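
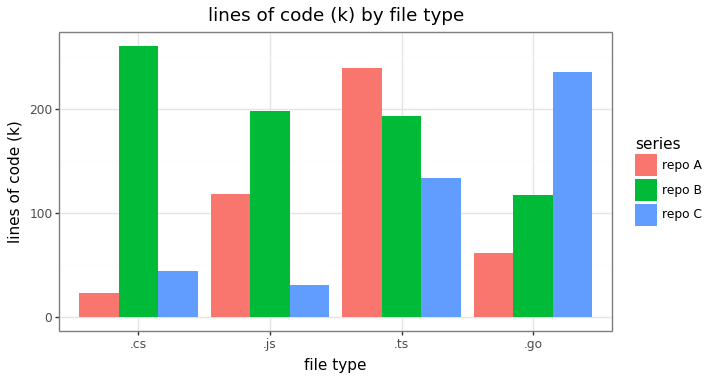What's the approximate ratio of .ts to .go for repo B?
.ts ≈ 200, .go ≈ 125; 200/125 ≈ 1.6.

≈ 1.6×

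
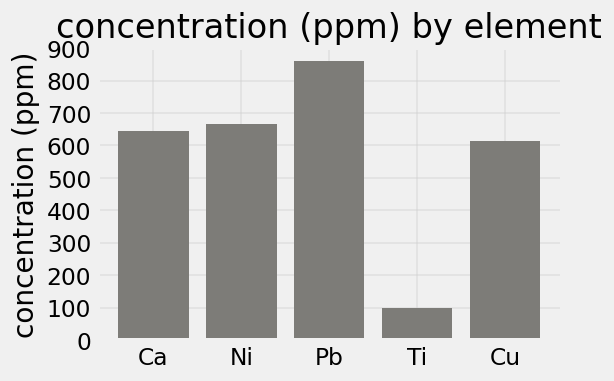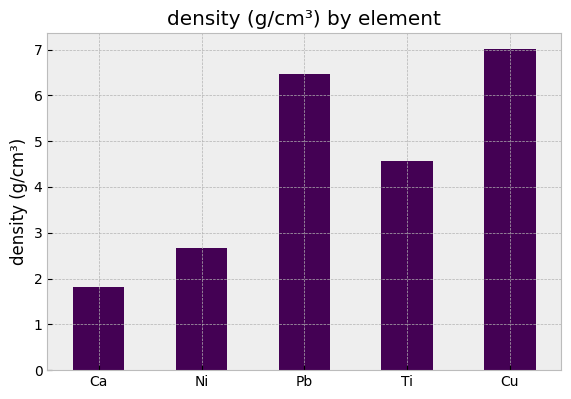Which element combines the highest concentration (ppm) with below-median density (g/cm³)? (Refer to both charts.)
Ni

Chart 2 median density (g/cm³) ≈ 5; below-median elements: Ca, Ni. Among those, Ni has the highest concentration (ppm) (≈ 700).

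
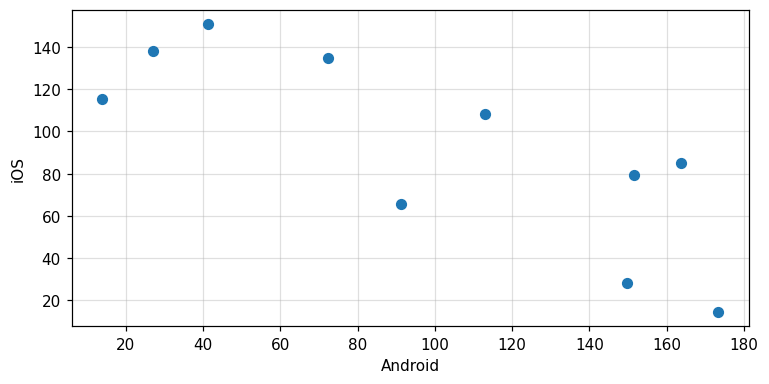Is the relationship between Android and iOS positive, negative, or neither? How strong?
negative, strong

Points are negatively correlated; strong (|r| ≈ 0.8).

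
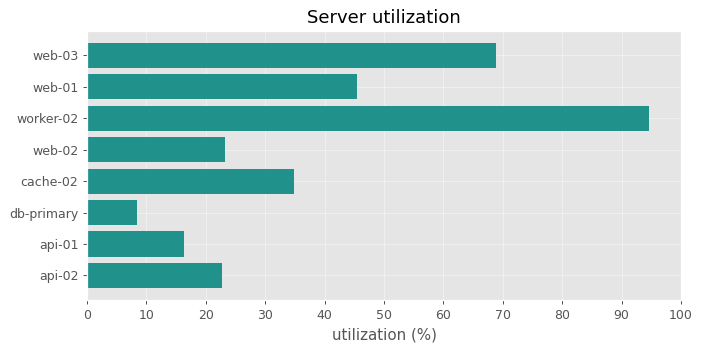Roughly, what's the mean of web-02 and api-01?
≈ 20

(20 + 20) / 2 ≈ 20.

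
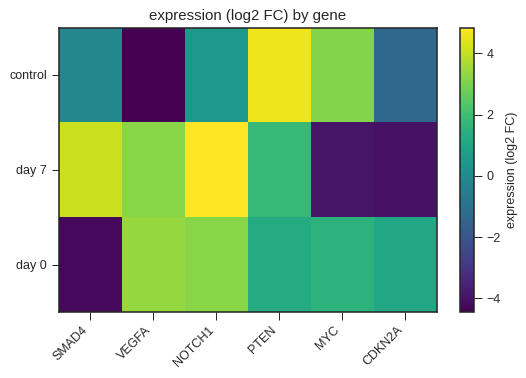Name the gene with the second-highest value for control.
MYC

Top 3 for control: PTEN ≈ 5, MYC ≈ 3, NOTCH1 ≈ 1.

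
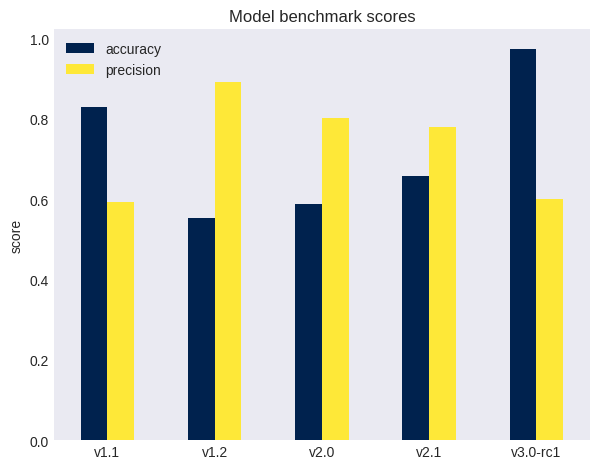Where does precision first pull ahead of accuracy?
v1.2

v1.1: precision ≈ 0.6 vs accuracy ≈ 0.8 (not yet); v1.2: precision ≈ 0.9 vs accuracy ≈ 0.6 (first crossover).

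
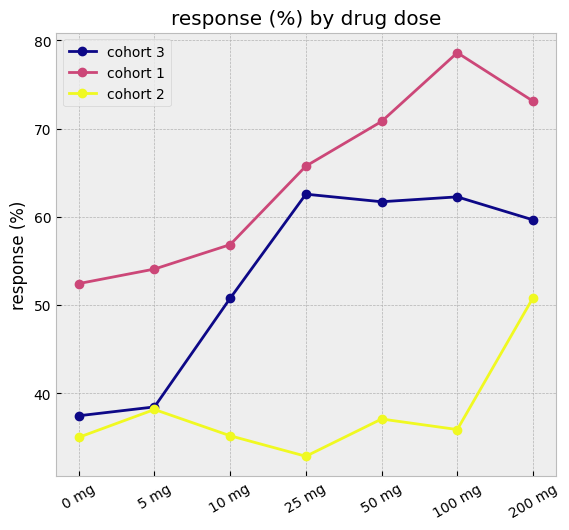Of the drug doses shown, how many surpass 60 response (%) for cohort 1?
Above 60: 25 mg, 50 mg, 100 mg, 200 mg.

4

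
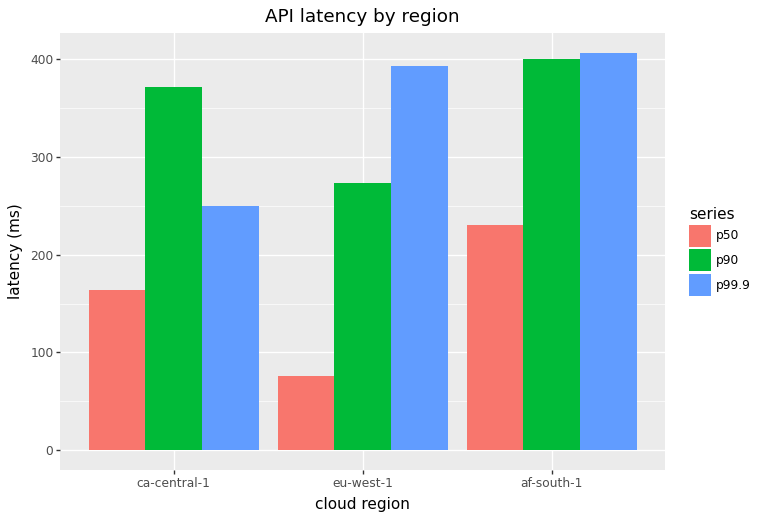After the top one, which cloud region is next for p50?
ca-central-1

Top 3 for p50: af-south-1 ≈ 250, ca-central-1 ≈ 150, eu-west-1 ≈ 100.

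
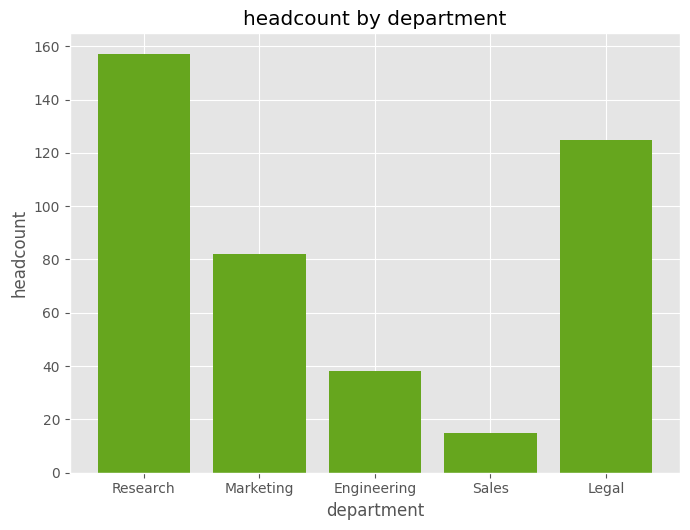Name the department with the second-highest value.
Legal

Top 3: Research ≈ 160, Legal ≈ 120, Marketing ≈ 80.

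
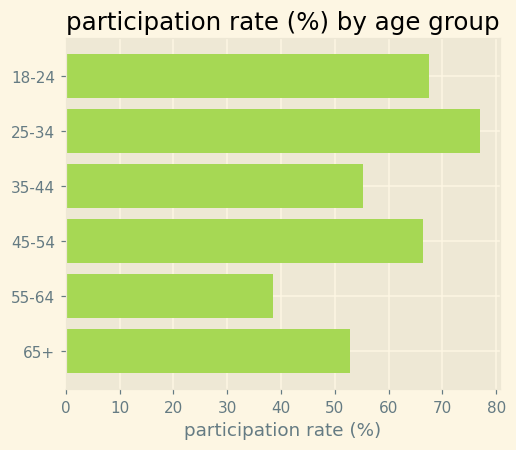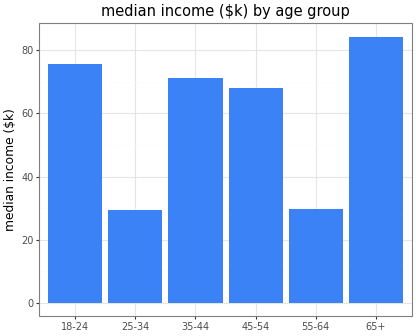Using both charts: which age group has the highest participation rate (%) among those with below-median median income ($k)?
25-34

Chart 2 median median income ($k) ≈ 70; below-median age groups: 25-34, 45-54, 55-64. Among those, 25-34 has the highest participation rate (%) (≈ 80).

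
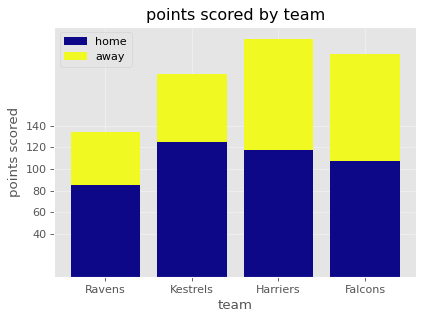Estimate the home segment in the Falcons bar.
≈ 100

home top ≈ 100, bottom ≈ 0; segment ≈ 100.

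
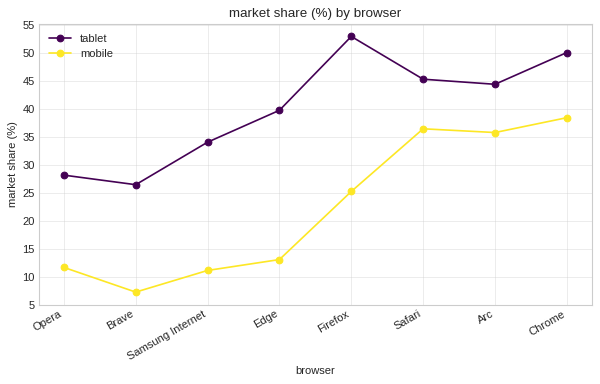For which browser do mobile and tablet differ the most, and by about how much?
Firefox, ≈ 30 %

Firefox: mobile ≈ 25, tablet ≈ 55 → gap ≈ 30. Next-largest (Edge) is only ≈ 25.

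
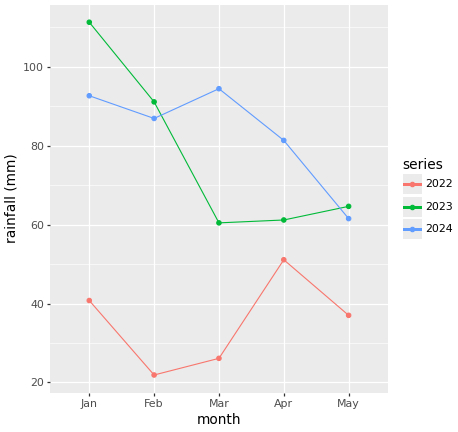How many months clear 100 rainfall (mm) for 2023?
Above 100: Jan.

1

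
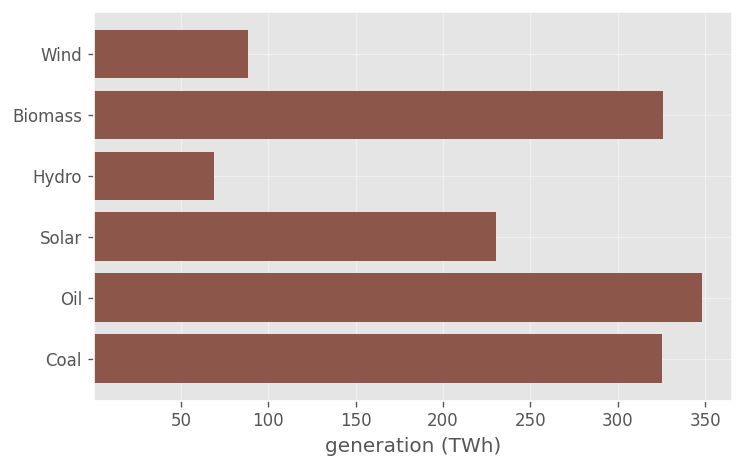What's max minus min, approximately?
≈ 300

Max Oil ≈ 350, min Hydro ≈ 50; range ≈ 300.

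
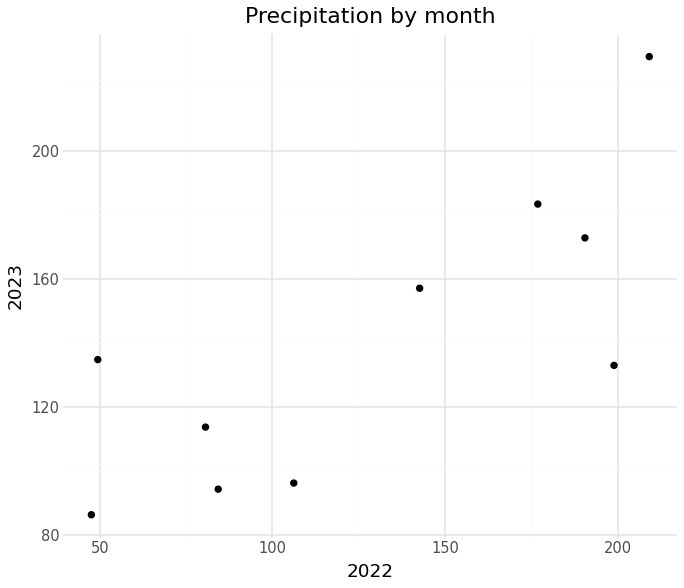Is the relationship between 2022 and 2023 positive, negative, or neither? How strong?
Points are positively correlated; strong (|r| ≈ 0.8).

positive, strong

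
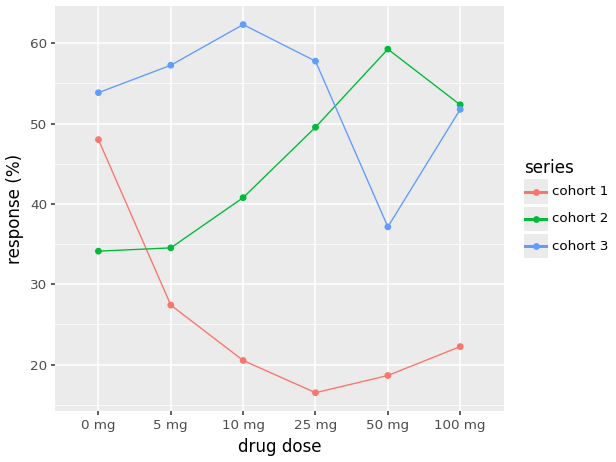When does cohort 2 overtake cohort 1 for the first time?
0 mg: cohort 2 ≈ 35 vs cohort 1 ≈ 50 (not yet); 5 mg: cohort 2 ≈ 35 vs cohort 1 ≈ 25 (first crossover).

5 mg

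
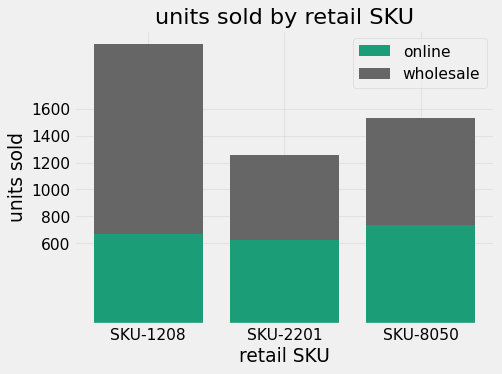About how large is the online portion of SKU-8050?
≈ 800

online top ≈ 800, bottom ≈ 0; segment ≈ 800.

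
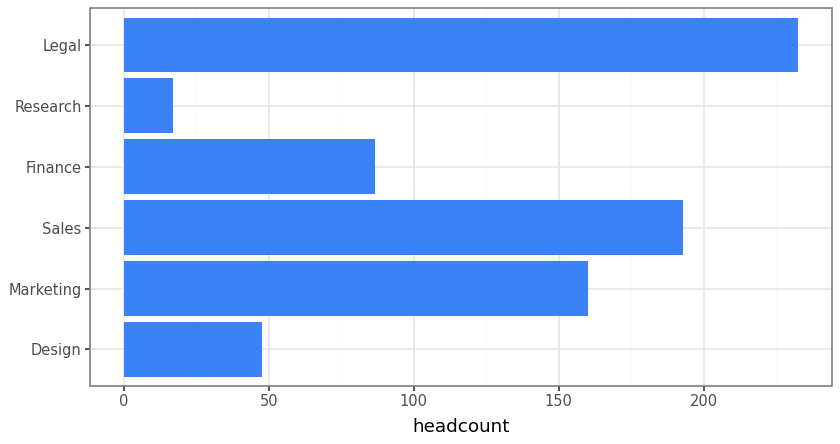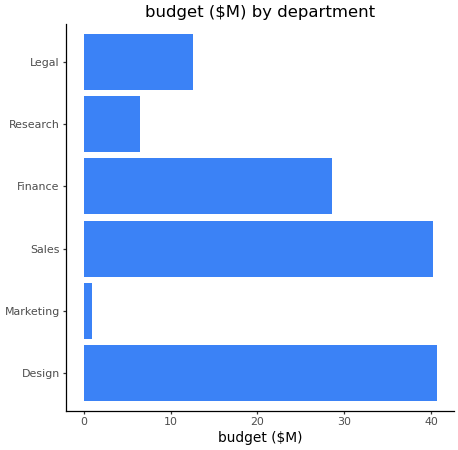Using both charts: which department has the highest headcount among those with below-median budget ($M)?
Chart 2 median budget ($M) ≈ 20; below-median departments: Marketing, Research, Legal. Among those, Legal has the highest headcount (≈ 225).

Legal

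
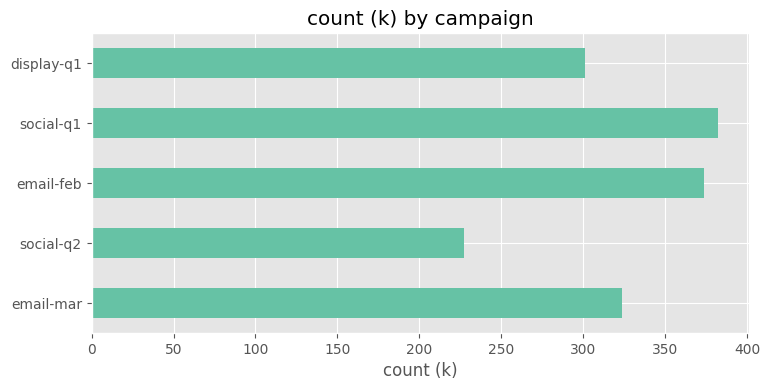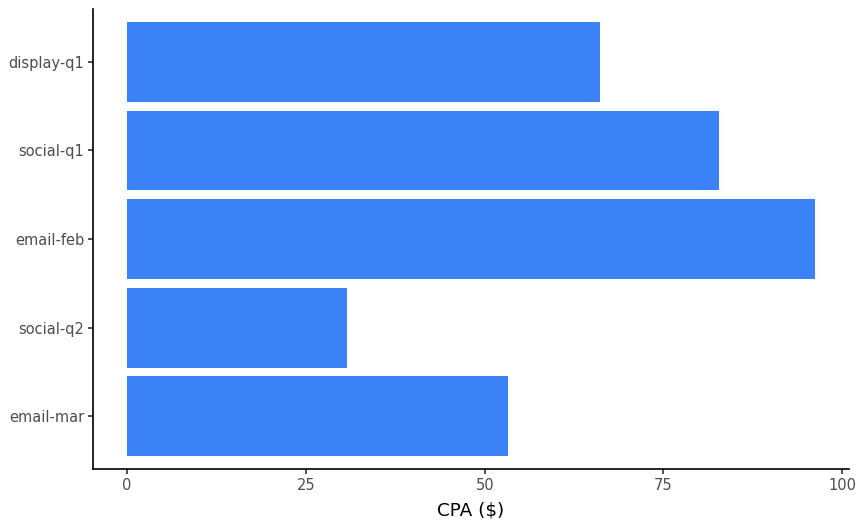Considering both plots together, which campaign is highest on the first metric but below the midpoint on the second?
Chart 2 median CPA ($) ≈ 70; below-median campaigns: email-mar, social-q2. Among those, email-mar has the highest count (k) (≈ 300).

email-mar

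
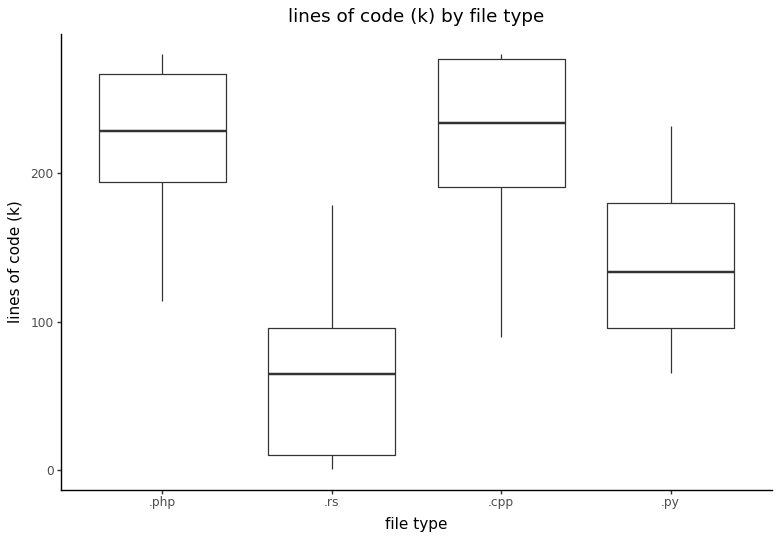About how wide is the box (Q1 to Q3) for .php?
≈ 60

Q3 ≈ 260, Q1 ≈ 200; IQR ≈ 60.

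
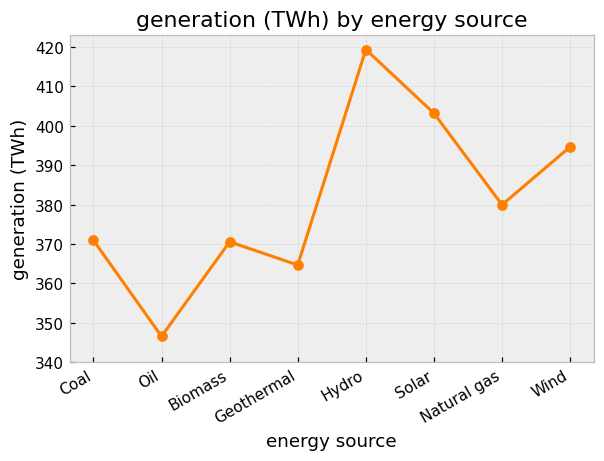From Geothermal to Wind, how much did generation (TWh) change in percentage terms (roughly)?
≈ +8.3%

Geothermal ≈ 360, Wind ≈ 390; (390 − 360) / 360 ≈ +8.3%.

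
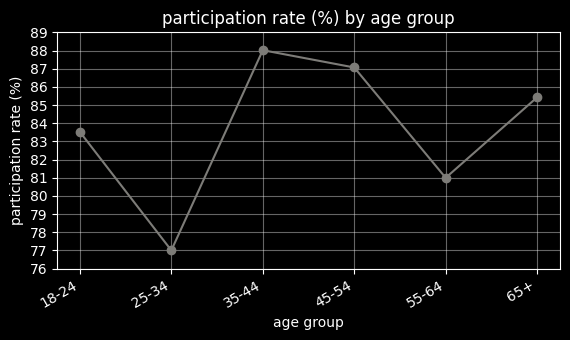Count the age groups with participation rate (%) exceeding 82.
Above 82: 18-24, 35-44, 45-54, 65+.

4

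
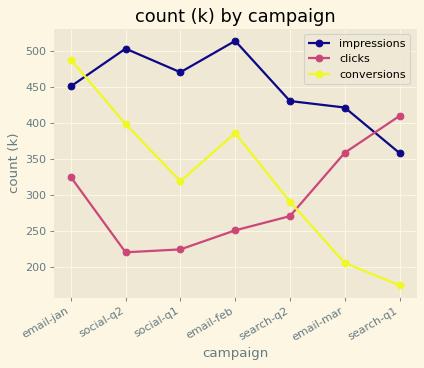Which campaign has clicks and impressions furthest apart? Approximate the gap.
social-q2, ≈ 300 k

social-q2: clicks ≈ 200, impressions ≈ 500 → gap ≈ 300. Next-largest (email-feb) is only ≈ 250.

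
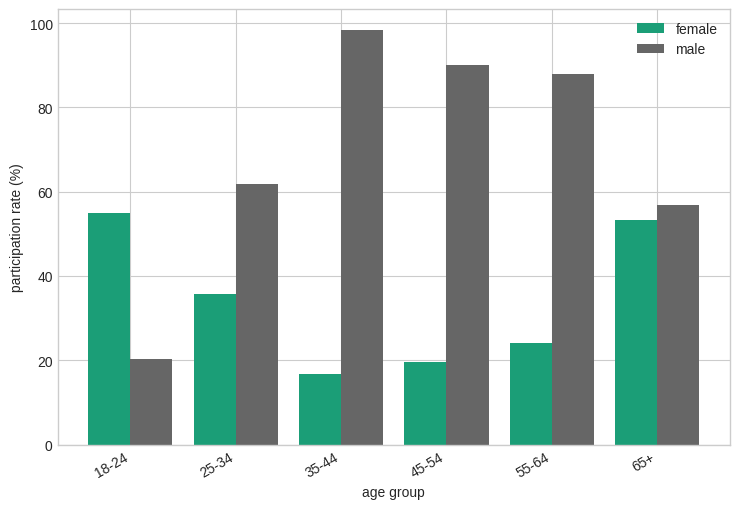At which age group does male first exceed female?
18-24: male ≈ 20 vs female ≈ 60 (not yet); 25-34: male ≈ 60 vs female ≈ 40 (first crossover).

25-34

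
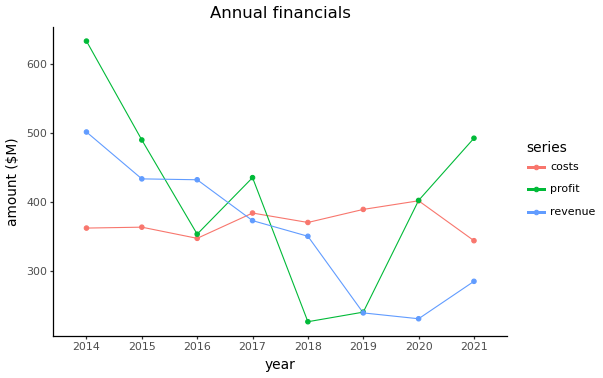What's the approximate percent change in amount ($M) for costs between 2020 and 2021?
2020 ≈ 400, 2021 ≈ 350; (350 − 400) / 400 ≈ -12.5%.

≈ -12.5%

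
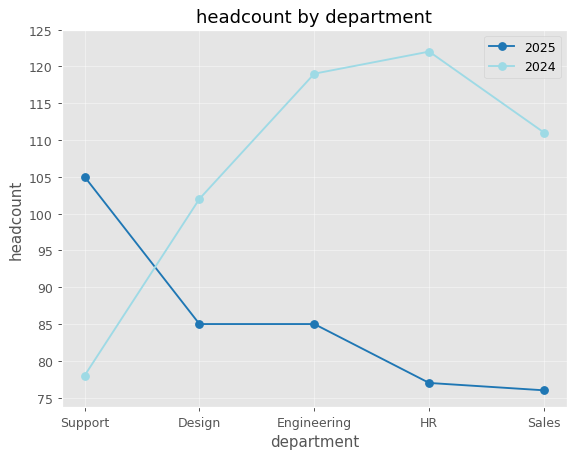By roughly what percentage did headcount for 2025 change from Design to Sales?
≈ -11.8%

Design ≈ 85, Sales ≈ 75; (75 − 85) / 85 ≈ -11.8%.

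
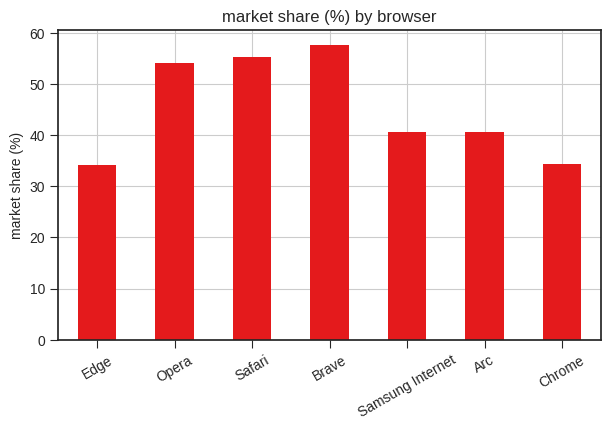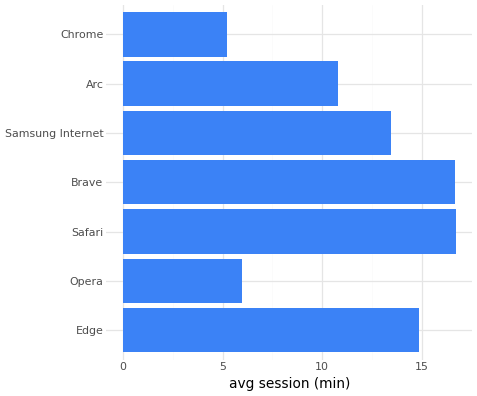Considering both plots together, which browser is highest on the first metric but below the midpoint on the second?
Chart 2 median avg session (min) ≈ 14; below-median browsers: Opera, Arc, Chrome. Among those, Opera has the highest market share (%) (≈ 50).

Opera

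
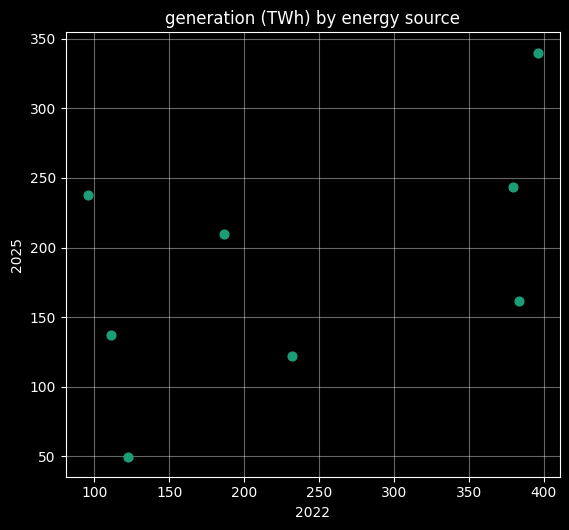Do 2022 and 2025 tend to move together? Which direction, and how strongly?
positive, moderate

Points are positively correlated; moderate (|r| ≈ 0.5).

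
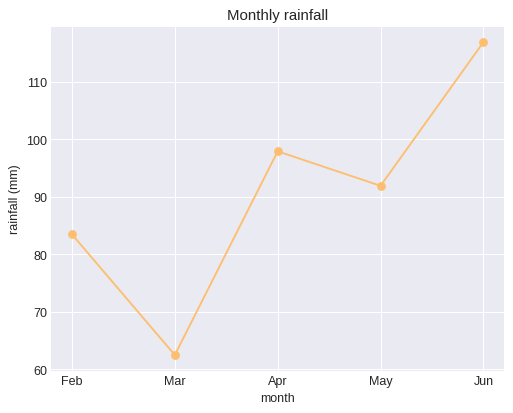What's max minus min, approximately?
≈ 55

Max Jun ≈ 115, min Mar ≈ 60; range ≈ 55.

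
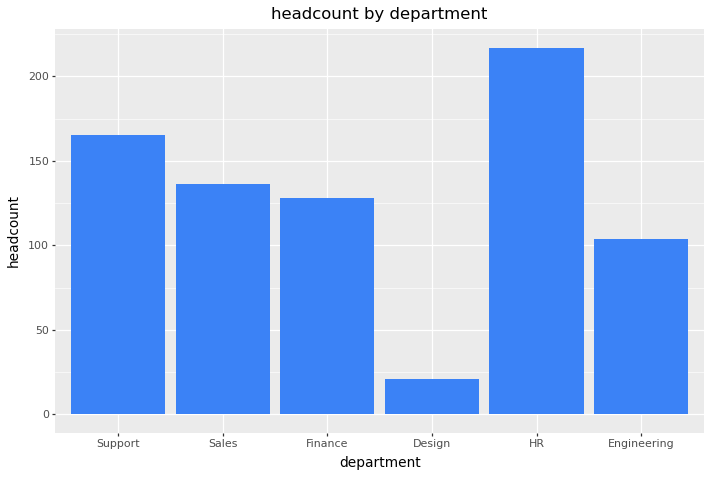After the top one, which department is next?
Support

Top 3: HR ≈ 220, Support ≈ 160, Sales ≈ 140.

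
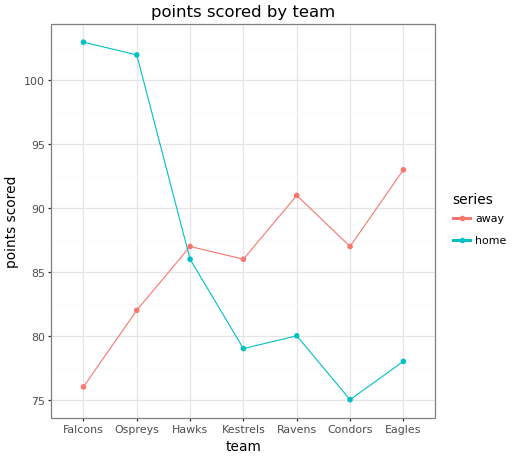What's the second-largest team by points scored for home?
Ospreys

Top 3 for home: Falcons ≈ 105, Ospreys ≈ 100, Hawks ≈ 85.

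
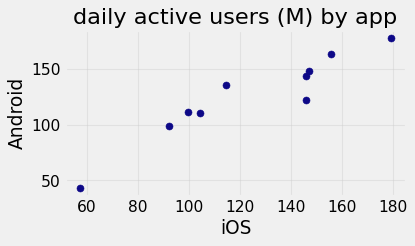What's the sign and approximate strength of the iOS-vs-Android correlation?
Points are positively correlated; strong (|r| ≈ 0.9).

positive, strong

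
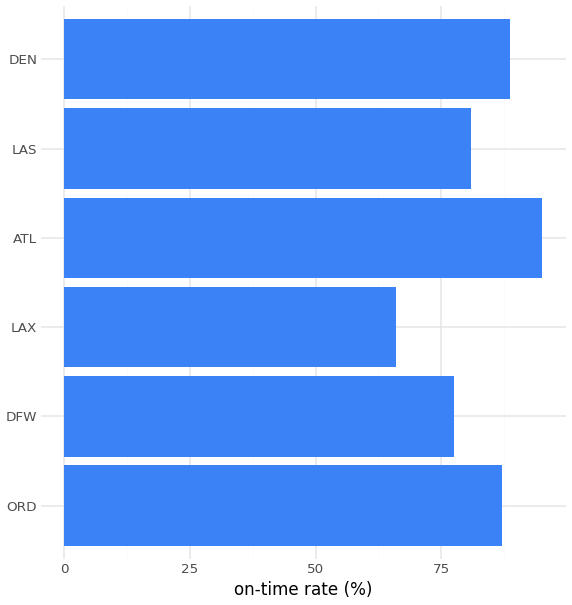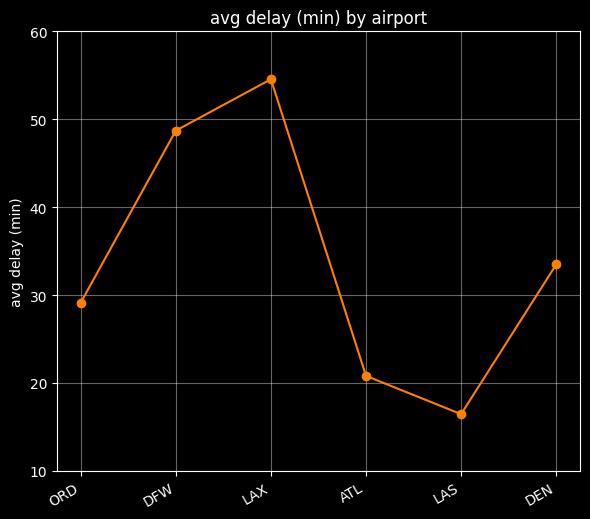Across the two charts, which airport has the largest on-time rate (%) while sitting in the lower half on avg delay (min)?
ATL

Chart 2 median avg delay (min) ≈ 30; below-median airports: ORD, ATL, LAS. Among those, ATL has the highest on-time rate (%) (≈ 100).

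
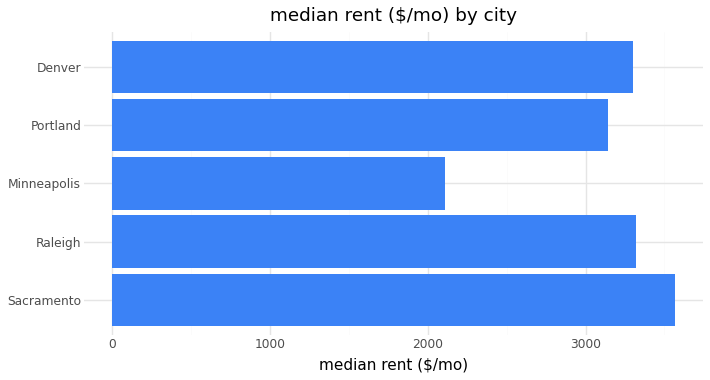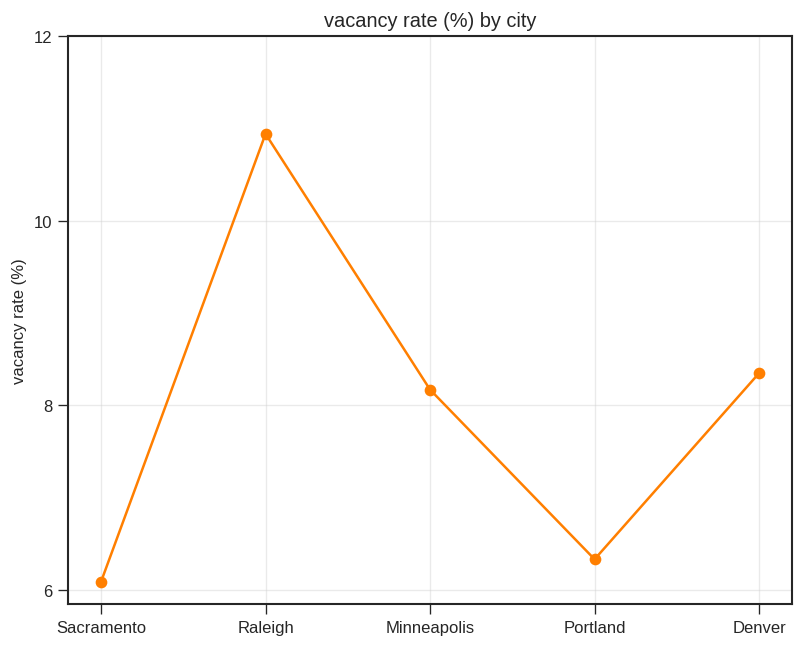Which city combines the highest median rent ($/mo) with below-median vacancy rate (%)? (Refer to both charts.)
Chart 2 median vacancy rate (%) ≈ 8; below-median cities: Sacramento, Portland. Among those, Sacramento has the highest median rent ($/mo) (≈ 3500).

Sacramento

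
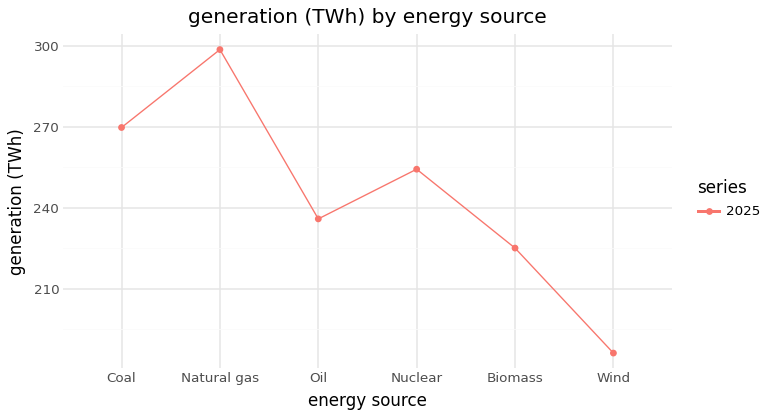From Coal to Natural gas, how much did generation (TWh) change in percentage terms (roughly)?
≈ +11.1%

Coal ≈ 270, Natural gas ≈ 300; (300 − 270) / 270 ≈ +11.1%.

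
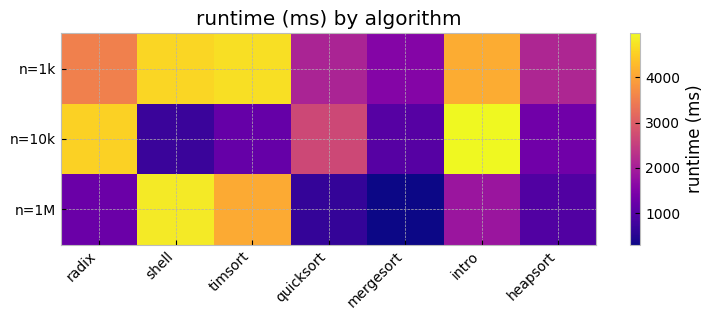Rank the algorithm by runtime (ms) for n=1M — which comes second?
timsort

Top 3 for n=1M: shell ≈ 5000, timsort ≈ 4000, intro ≈ 2000.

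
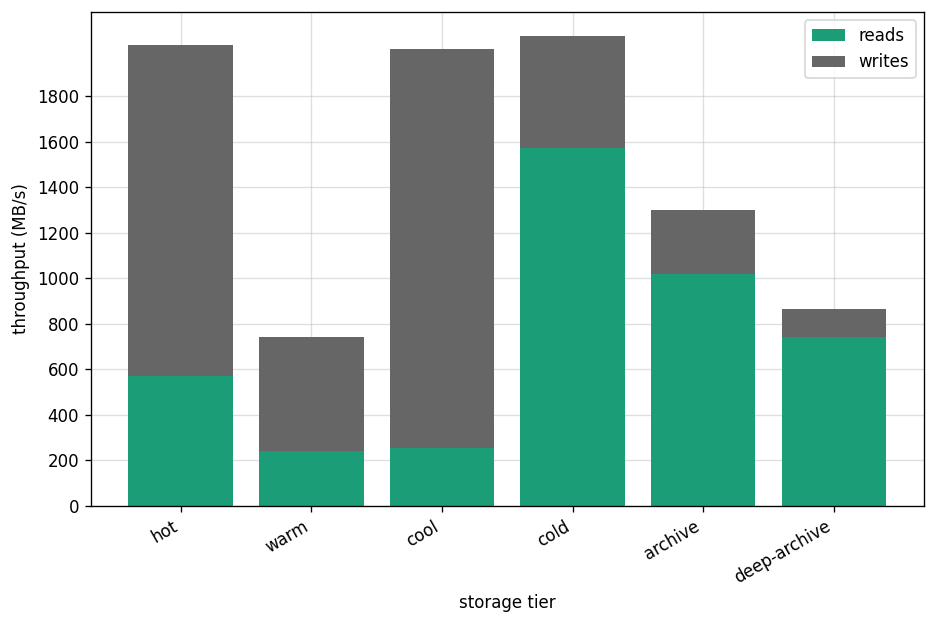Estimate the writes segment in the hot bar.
≈ 1400

writes top ≈ 2000, bottom ≈ 600; segment ≈ 1400.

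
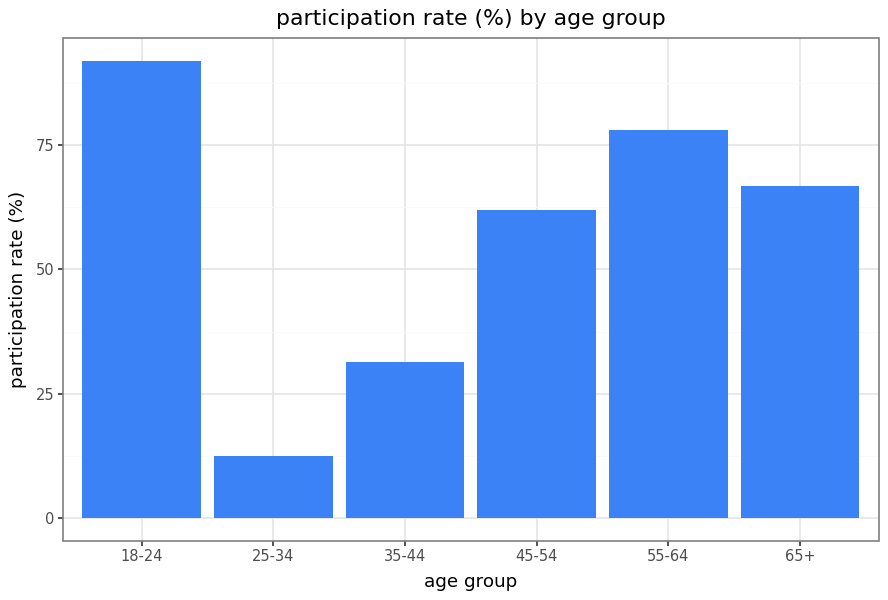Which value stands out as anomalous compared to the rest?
25-34 ≈ 10; the rest sit between ≈ 30 and ≈ 90.

25-34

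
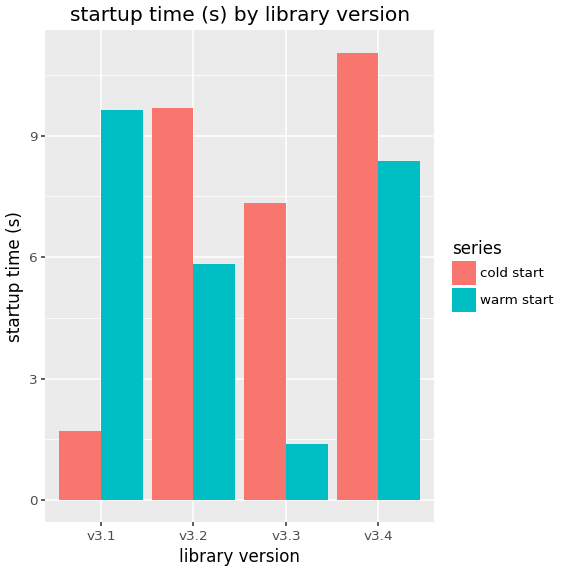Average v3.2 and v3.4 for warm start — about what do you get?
≈ 7

(6 + 8) / 2 ≈ 7.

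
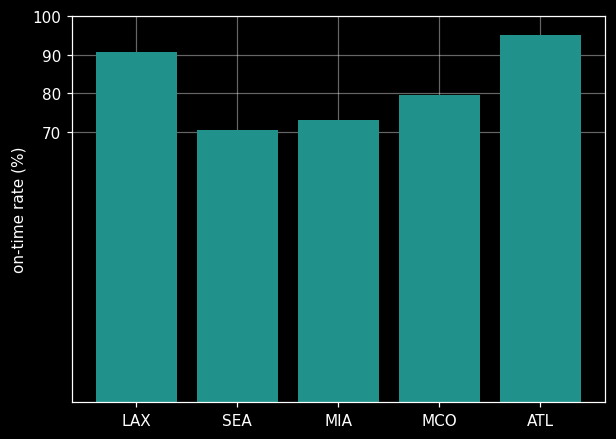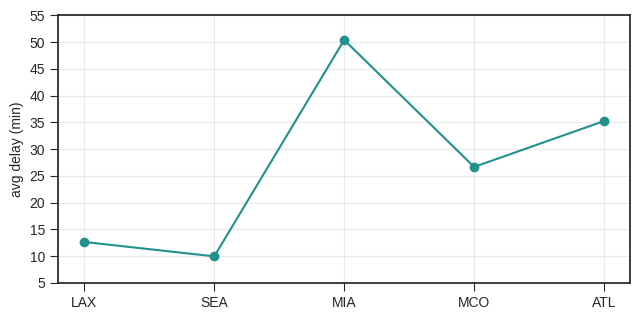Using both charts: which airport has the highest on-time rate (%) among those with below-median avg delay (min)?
LAX

Chart 2 median avg delay (min) ≈ 25; below-median airports: LAX, SEA. Among those, LAX has the highest on-time rate (%) (≈ 90).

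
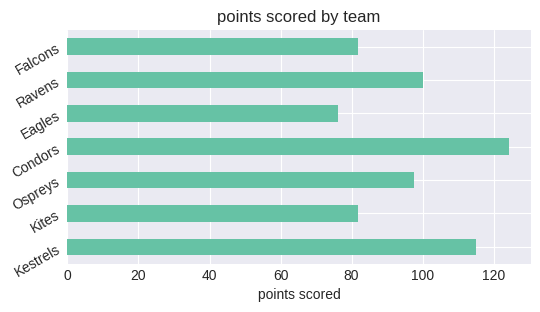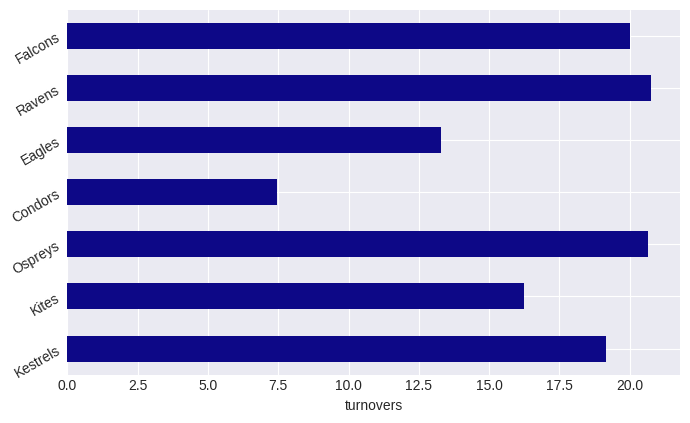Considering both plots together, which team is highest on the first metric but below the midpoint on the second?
Chart 2 median turnovers ≈ 20; below-median teams: Kites, Condors, Eagles. Among those, Condors has the highest points scored (≈ 120).

Condors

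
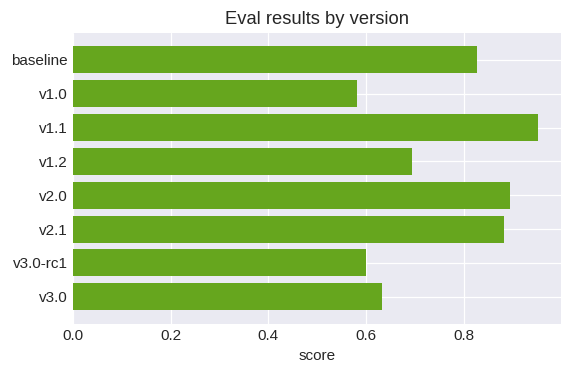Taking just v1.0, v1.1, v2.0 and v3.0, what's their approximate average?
≈ 0.78

(0.6 + 1.0 + 0.9 + 0.6) / 4 ≈ 0.78.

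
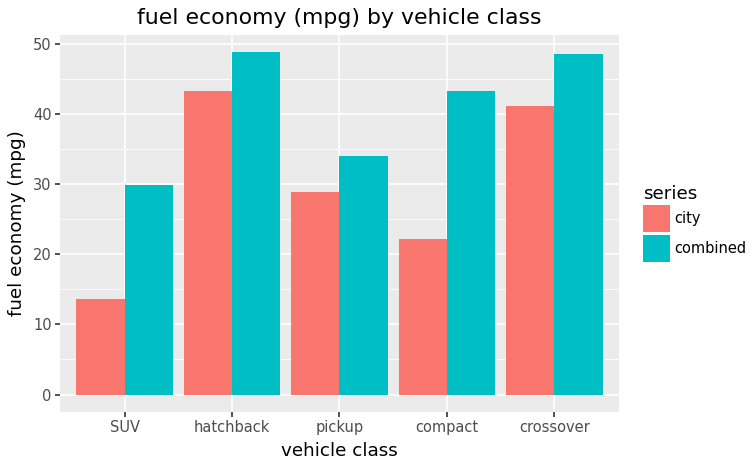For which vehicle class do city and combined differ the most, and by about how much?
compact: city ≈ 20, combined ≈ 45 → gap ≈ 25. Next-largest (SUV) is only ≈ 15.

compact, ≈ 25 mpg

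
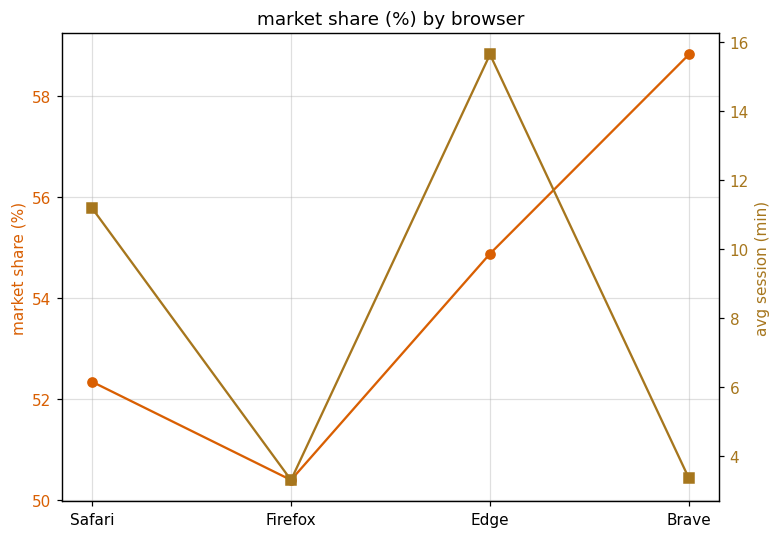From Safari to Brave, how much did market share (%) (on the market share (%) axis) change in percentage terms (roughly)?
≈ +13.5%

Safari ≈ 52, Brave ≈ 59; (59 − 52) / 52 ≈ +13.5%.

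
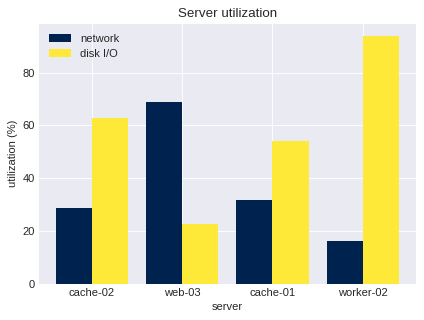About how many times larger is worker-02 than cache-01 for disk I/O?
≈ 1.8×

worker-02 ≈ 90, cache-01 ≈ 50; 90/50 ≈ 1.8.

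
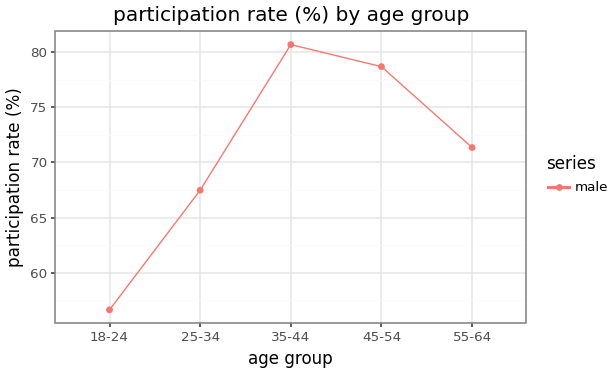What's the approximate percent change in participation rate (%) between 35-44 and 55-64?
35-44 ≈ 80, 55-64 ≈ 70; (70 − 80) / 80 ≈ -12.5%.

≈ -12.5%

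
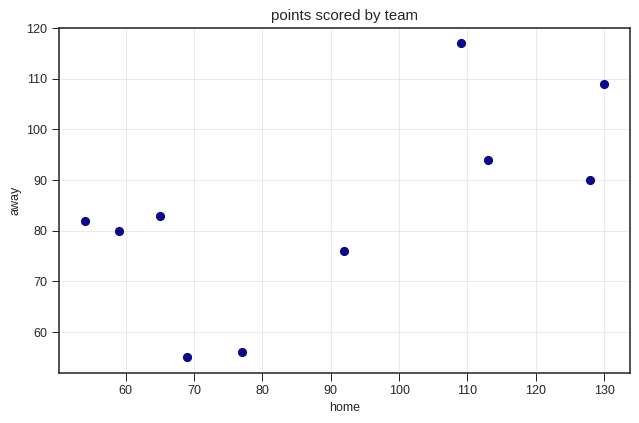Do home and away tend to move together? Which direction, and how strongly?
Points are positively correlated; moderate (|r| ≈ 0.6).

positive, moderate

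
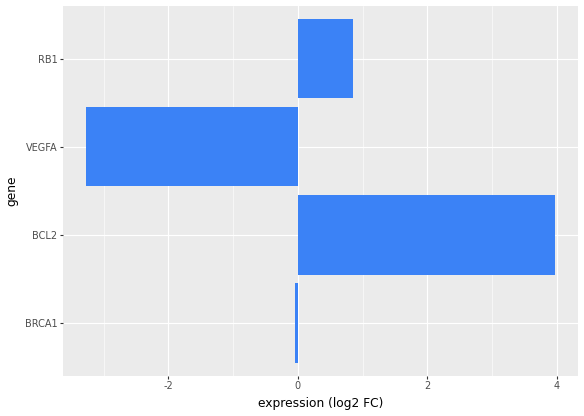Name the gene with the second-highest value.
Top 3: BCL2 ≈ 4, RB1 ≈ 1, BRCA1 ≈ 0.

RB1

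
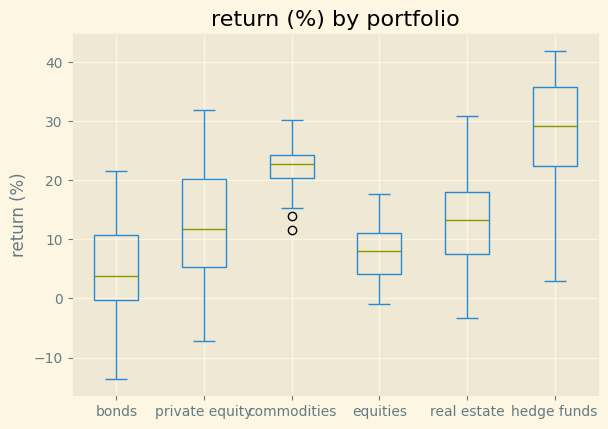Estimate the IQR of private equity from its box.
Q3 ≈ 20, Q1 ≈ 5; IQR ≈ 15.

≈ 15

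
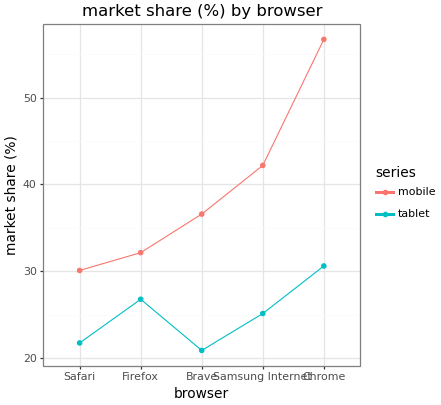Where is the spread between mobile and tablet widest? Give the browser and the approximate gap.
Chrome: mobile ≈ 55, tablet ≈ 30 → gap ≈ 25. Next-largest (Samsung Internet) is only ≈ 15.

Chrome, ≈ 25 %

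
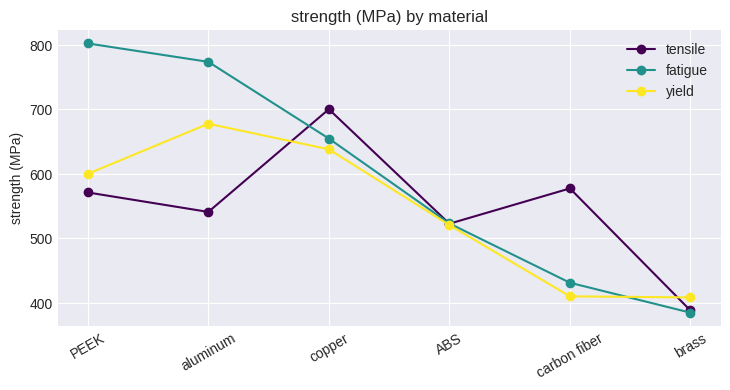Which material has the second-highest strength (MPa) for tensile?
carbon fiber

Top 3 for tensile: copper ≈ 700, carbon fiber ≈ 600, PEEK ≈ 550.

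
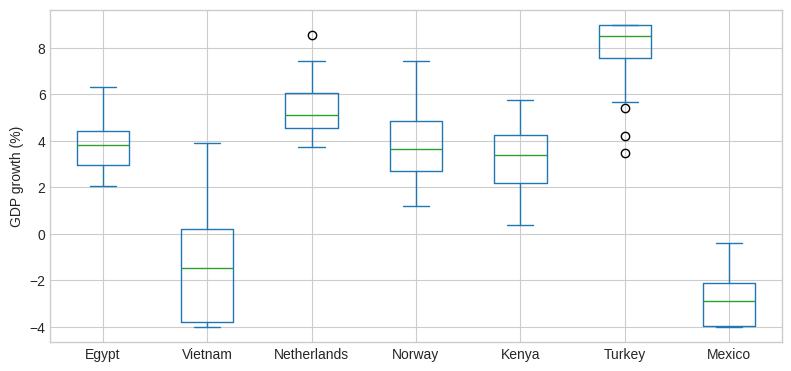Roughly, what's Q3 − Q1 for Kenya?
≈ 2

Q3 ≈ 4, Q1 ≈ 2; IQR ≈ 2.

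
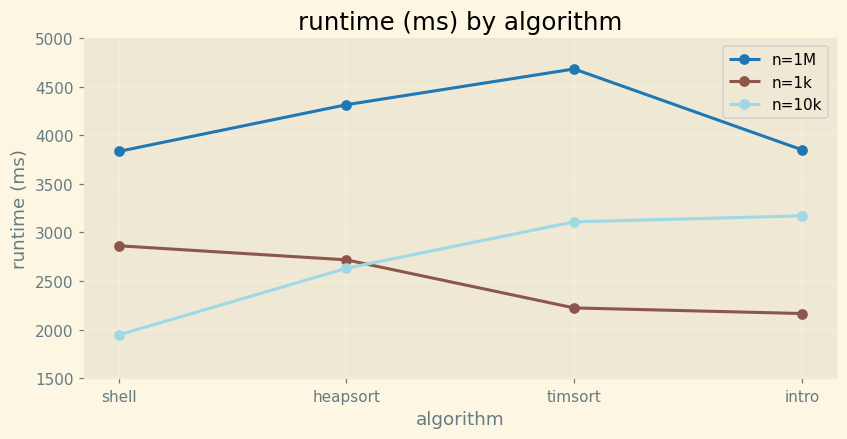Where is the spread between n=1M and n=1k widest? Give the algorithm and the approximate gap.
timsort: n=1M ≈ 4500, n=1k ≈ 2000 → gap ≈ 2500. Next-largest (intro) is only ≈ 2000.

timsort, ≈ 2500 ms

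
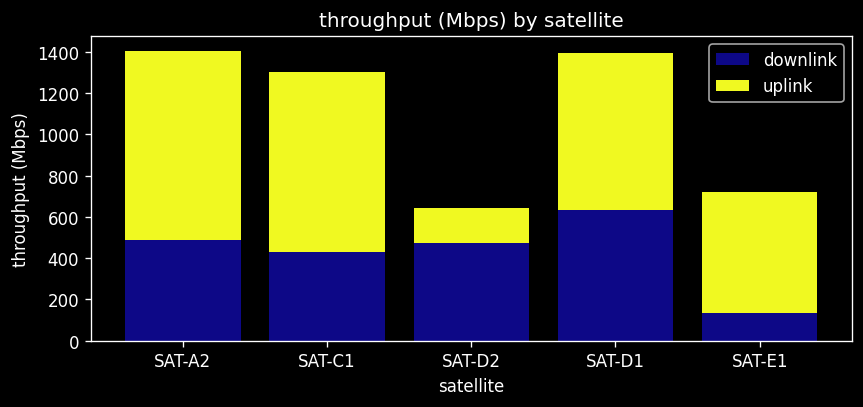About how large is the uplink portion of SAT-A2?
uplink top ≈ 1400, bottom ≈ 400; segment ≈ 1000.

≈ 1000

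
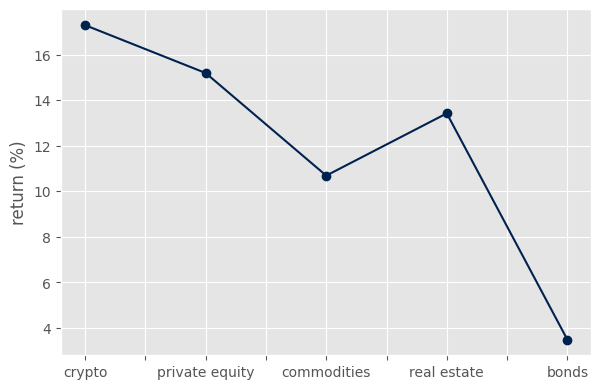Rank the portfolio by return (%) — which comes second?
Top 3: crypto ≈ 18, private equity ≈ 16, real estate ≈ 14.

private equity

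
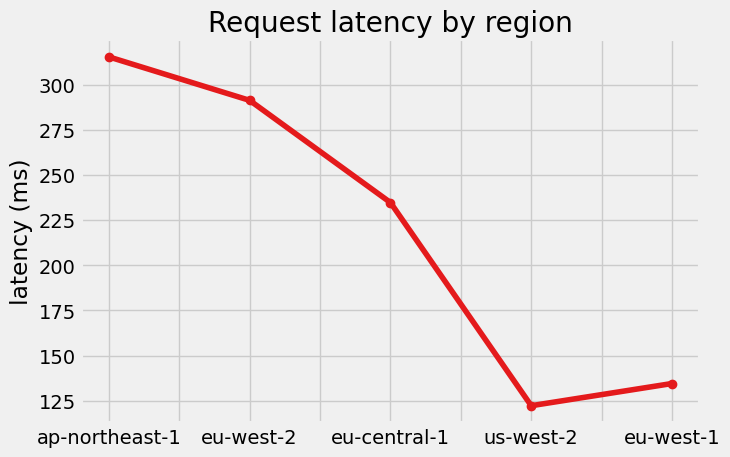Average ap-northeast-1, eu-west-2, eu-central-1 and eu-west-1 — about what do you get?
≈ 250

(320 + 300 + 240 + 140) / 4 ≈ 250.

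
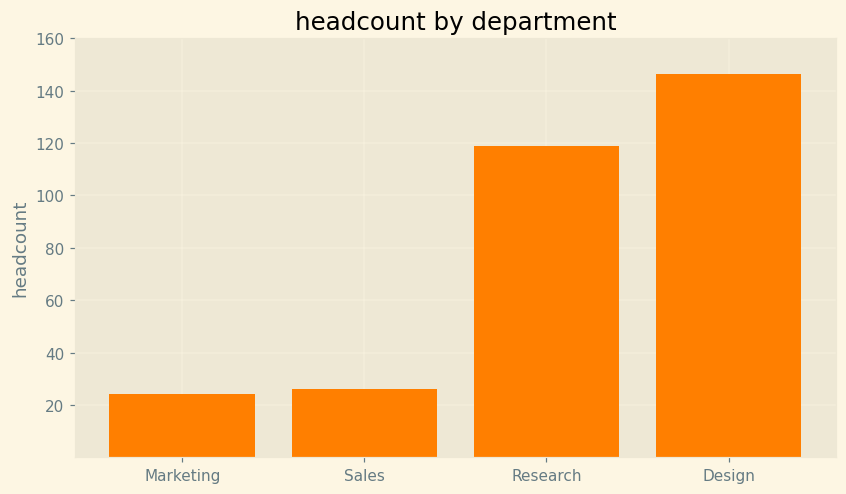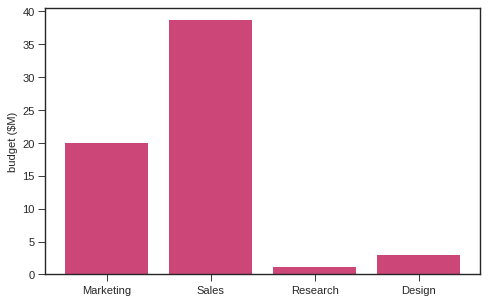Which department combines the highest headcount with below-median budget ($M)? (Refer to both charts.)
Design

Chart 2 median budget ($M) ≈ 10; below-median departments: Research, Design. Among those, Design has the highest headcount (≈ 140).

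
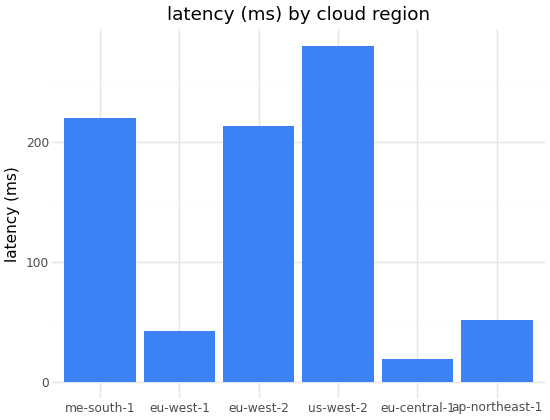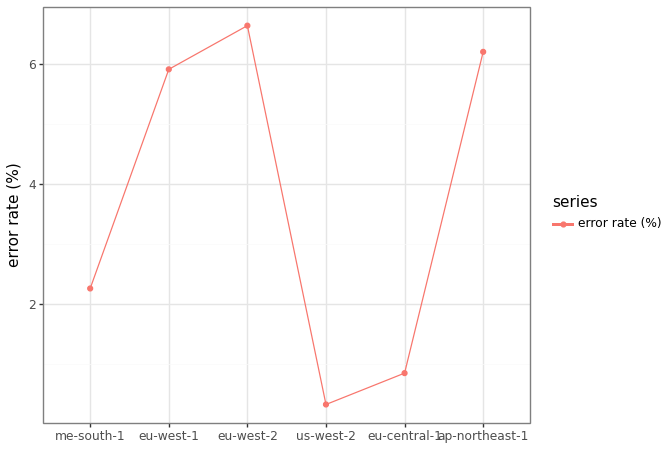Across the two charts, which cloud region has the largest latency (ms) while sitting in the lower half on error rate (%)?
Chart 2 median error rate (%) ≈ 4; below-median cloud regions: me-south-1, us-west-2, eu-central-1. Among those, us-west-2 has the highest latency (ms) (≈ 300).

us-west-2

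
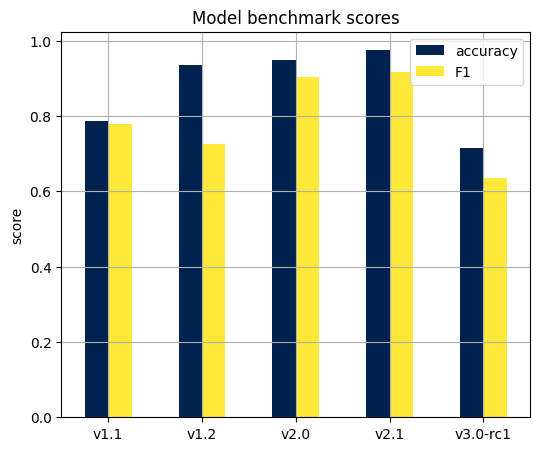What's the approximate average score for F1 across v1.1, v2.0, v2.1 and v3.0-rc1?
≈ 0.8

(0.8 + 0.9 + 0.9 + 0.6) / 4 ≈ 0.8.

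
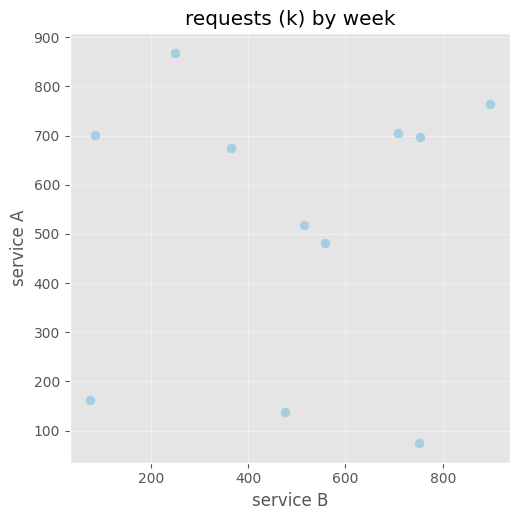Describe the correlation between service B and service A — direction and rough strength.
Points are roughly uncorrelated; weak (|r| ≈ 0.1).

no clear correlation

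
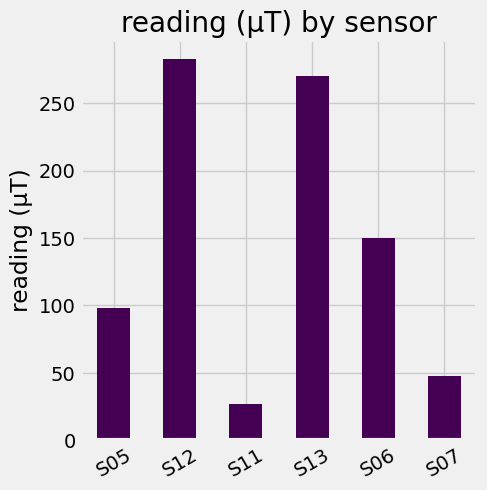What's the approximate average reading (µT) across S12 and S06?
≈ 212

(275 + 150) / 2 ≈ 212.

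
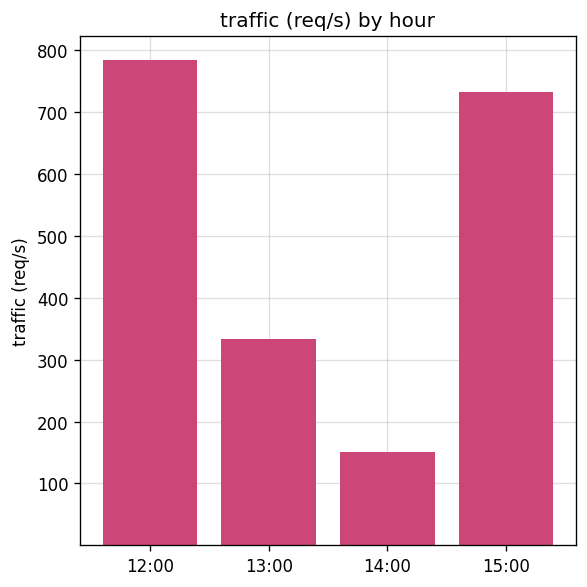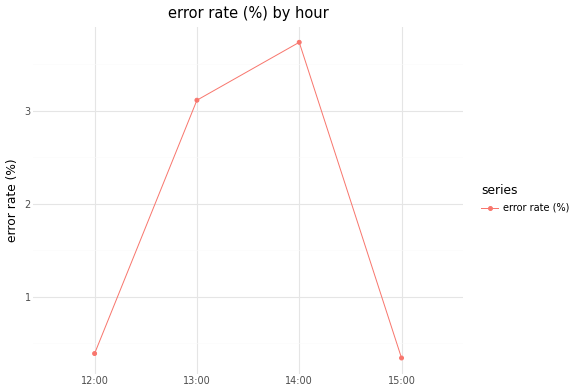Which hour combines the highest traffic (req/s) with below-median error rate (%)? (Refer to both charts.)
12:00

Chart 2 median error rate (%) ≈ 2; below-median hours: 12:00, 15:00. Among those, 12:00 has the highest traffic (req/s) (≈ 800).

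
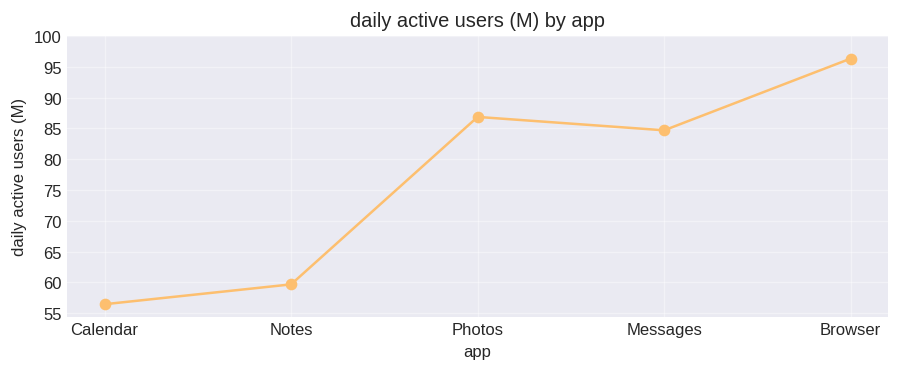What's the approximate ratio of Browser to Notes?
Browser ≈ 95, Notes ≈ 60; 95/60 ≈ 1.58.

≈ 1.58×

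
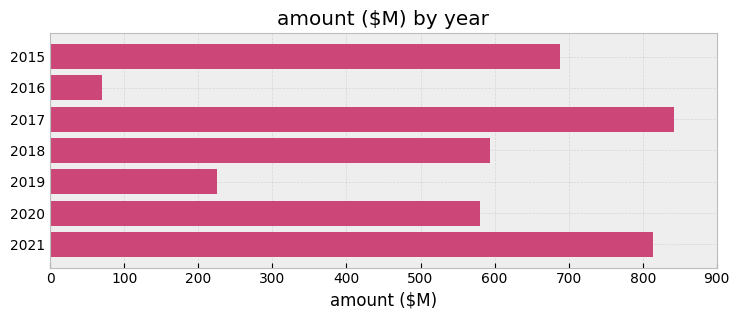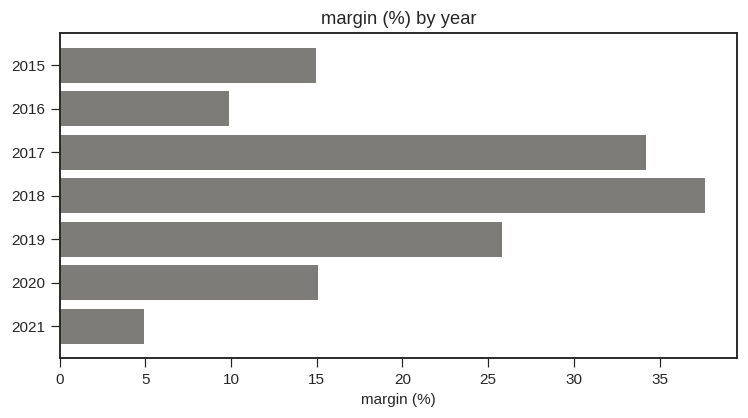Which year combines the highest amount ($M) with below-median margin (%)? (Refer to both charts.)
Chart 2 median margin (%) ≈ 15; below-median years: 2015, 2016, 2021. Among those, 2021 has the highest amount ($M) (≈ 800).

2021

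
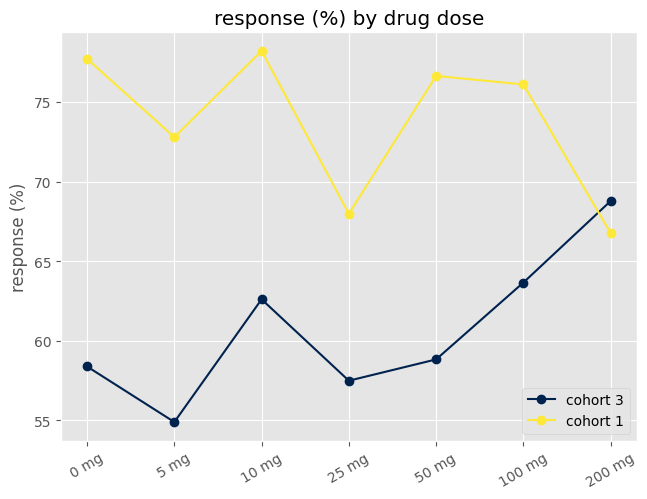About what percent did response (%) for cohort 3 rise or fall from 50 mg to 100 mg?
50 mg ≈ 58, 100 mg ≈ 64; (64 − 58) / 58 ≈ +10.3%.

≈ +10.3%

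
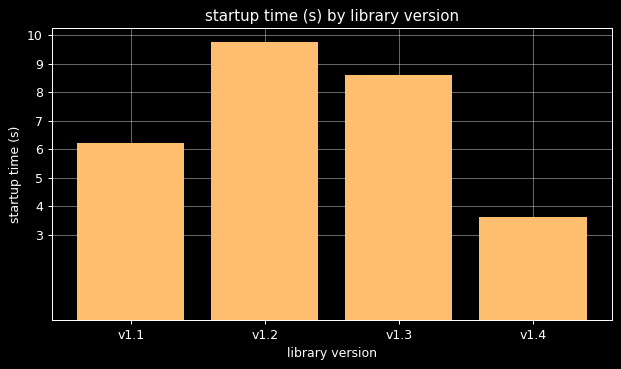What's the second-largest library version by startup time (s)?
Top 3: v1.2 ≈ 10, v1.3 ≈ 9, v1.1 ≈ 6.

v1.3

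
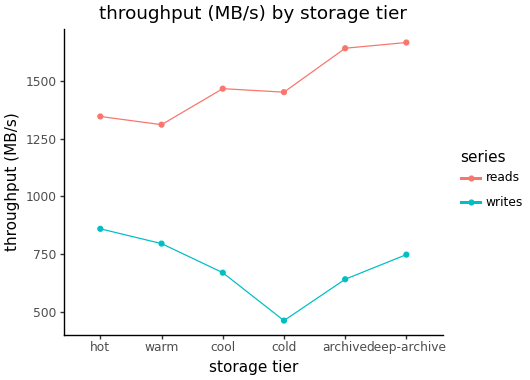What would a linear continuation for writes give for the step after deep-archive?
Last three: 400, 600, 800 → slope ≈ 200/step → next ≈ 1000.

≈ 1000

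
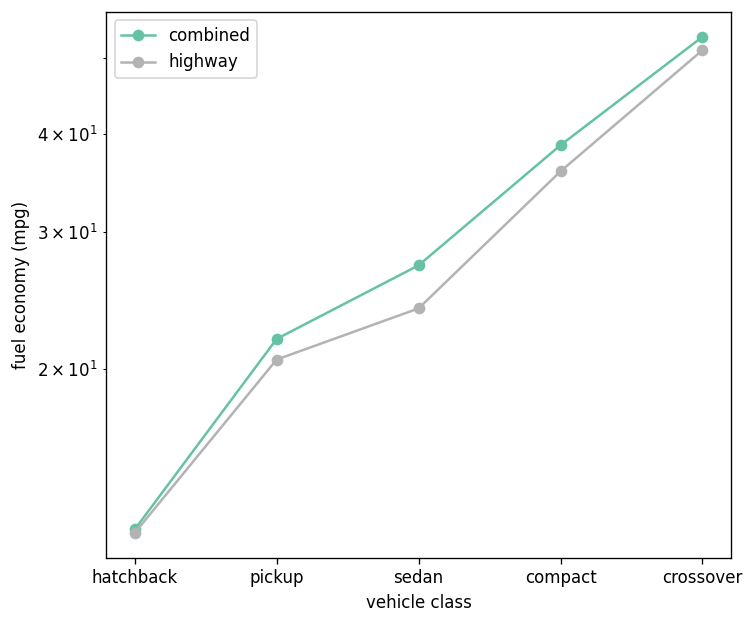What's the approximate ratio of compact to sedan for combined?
compact ≈ 40, sedan ≈ 25; 40/25 ≈ 1.6.

≈ 1.6×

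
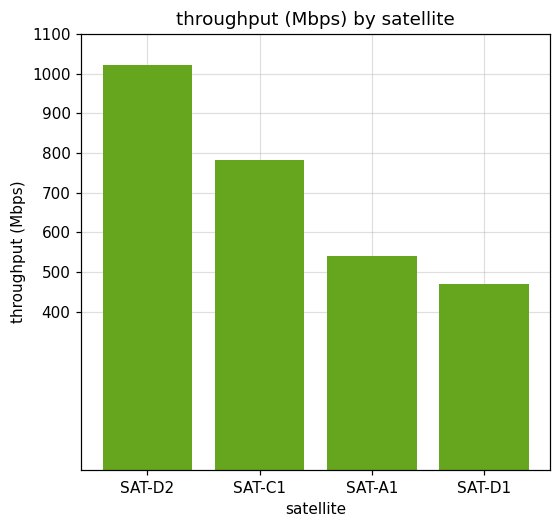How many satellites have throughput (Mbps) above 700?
Above 700: SAT-D2, SAT-C1.

2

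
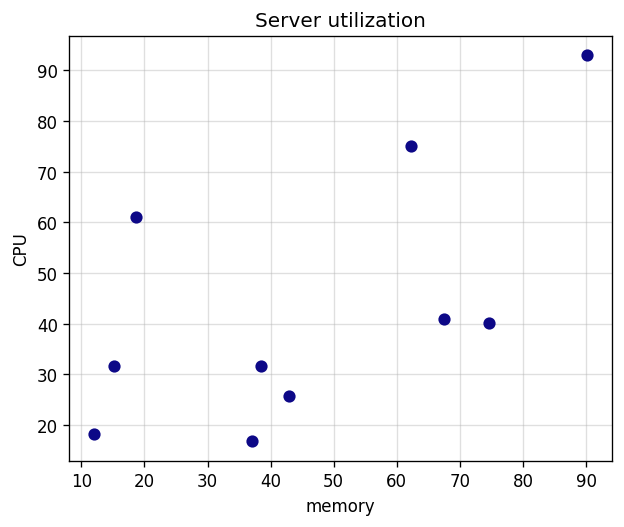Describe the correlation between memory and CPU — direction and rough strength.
positive, moderate

Points are positively correlated; moderate (|r| ≈ 0.6).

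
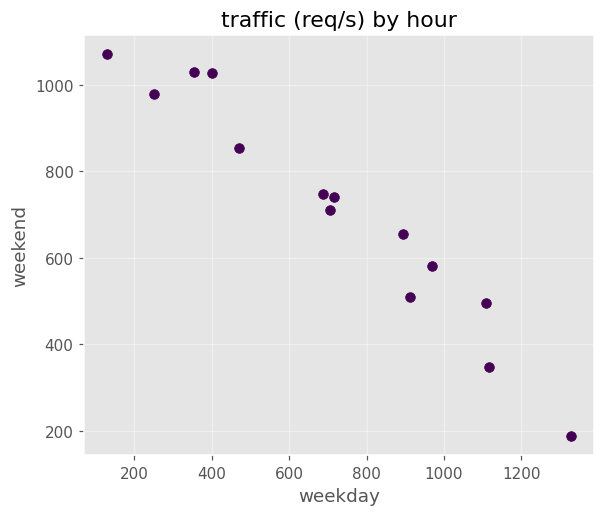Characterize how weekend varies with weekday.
Points are negatively correlated; strong (|r| ≈ 1.0).

negative, strong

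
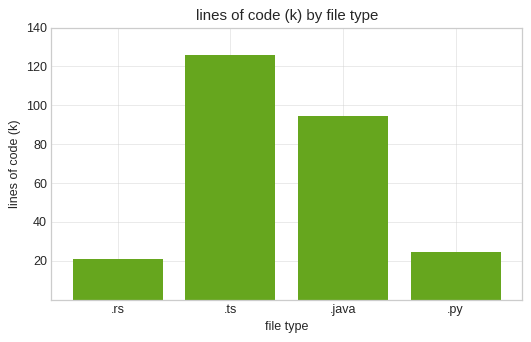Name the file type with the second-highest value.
Top 3: .ts ≈ 120, .java ≈ 100, .py ≈ 20.

.java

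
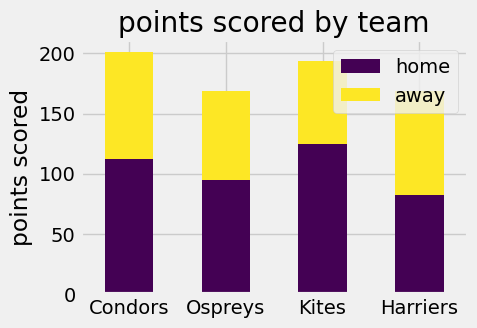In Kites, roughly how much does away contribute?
≈ 80

away top ≈ 200, bottom ≈ 120; segment ≈ 80.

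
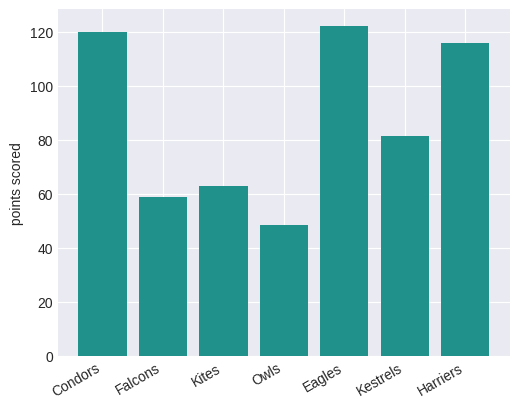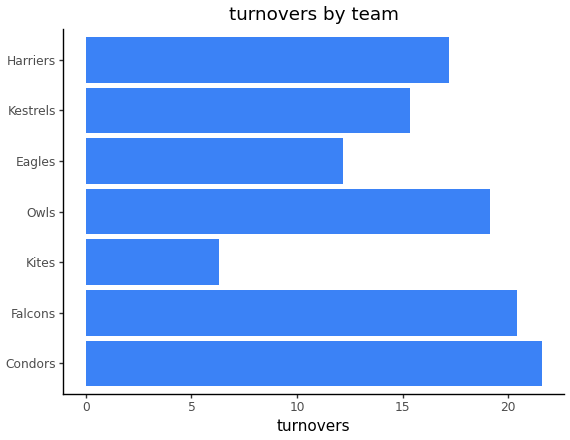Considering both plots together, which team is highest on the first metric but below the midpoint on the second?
Chart 2 median turnovers ≈ 18; below-median teams: Kites, Eagles, Kestrels. Among those, Eagles has the highest points scored (≈ 120).

Eagles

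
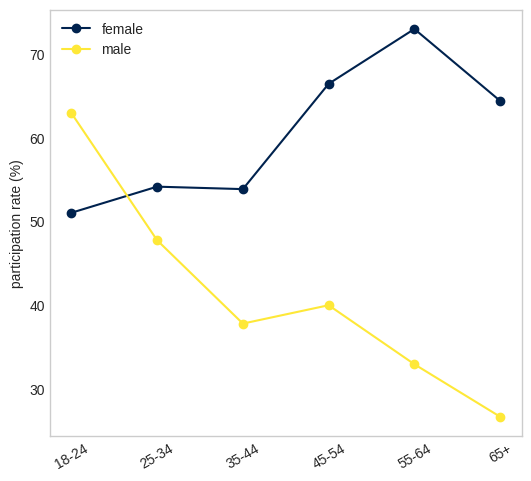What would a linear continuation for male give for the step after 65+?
Last three: 40, 35, 25 → slope ≈ -7.5/step → next ≈ 17.5.

≈ 17.5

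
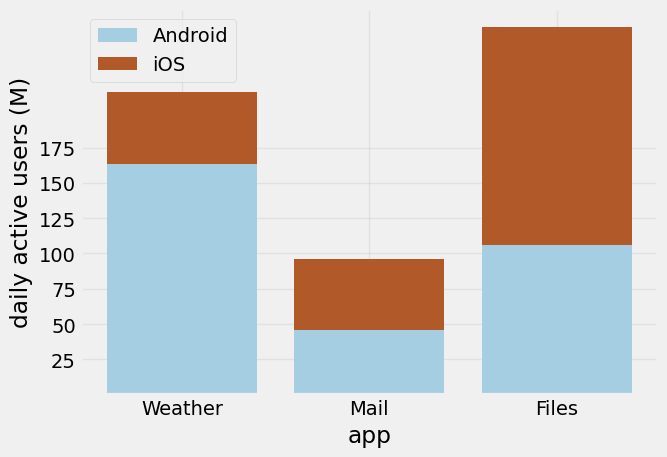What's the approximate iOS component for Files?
≈ 150

iOS top ≈ 250, bottom ≈ 100; segment ≈ 150.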